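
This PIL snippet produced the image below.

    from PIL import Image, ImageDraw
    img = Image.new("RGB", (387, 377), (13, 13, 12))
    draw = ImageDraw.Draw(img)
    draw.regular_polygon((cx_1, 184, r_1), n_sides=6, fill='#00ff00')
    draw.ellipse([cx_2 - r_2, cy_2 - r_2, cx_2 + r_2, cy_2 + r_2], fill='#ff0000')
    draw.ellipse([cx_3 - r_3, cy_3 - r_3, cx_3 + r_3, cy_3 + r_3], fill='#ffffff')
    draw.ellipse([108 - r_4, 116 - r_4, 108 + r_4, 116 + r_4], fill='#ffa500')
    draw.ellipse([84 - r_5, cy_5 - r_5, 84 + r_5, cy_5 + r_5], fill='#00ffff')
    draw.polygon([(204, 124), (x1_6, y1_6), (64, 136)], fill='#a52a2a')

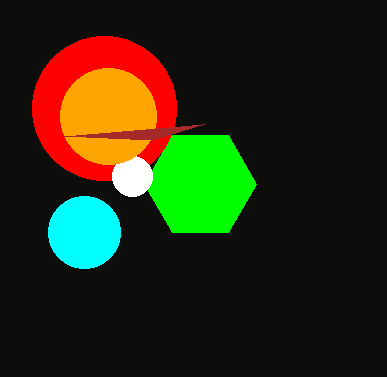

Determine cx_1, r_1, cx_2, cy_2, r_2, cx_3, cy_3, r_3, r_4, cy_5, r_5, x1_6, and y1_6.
cx_1 = 200
r_1 = 56
cx_2 = 104
cy_2 = 108
r_2 = 72
cx_3 = 132
cy_3 = 176
r_3 = 20
r_4 = 48
cy_5 = 232
r_5 = 36
x1_6 = 152
y1_6 = 140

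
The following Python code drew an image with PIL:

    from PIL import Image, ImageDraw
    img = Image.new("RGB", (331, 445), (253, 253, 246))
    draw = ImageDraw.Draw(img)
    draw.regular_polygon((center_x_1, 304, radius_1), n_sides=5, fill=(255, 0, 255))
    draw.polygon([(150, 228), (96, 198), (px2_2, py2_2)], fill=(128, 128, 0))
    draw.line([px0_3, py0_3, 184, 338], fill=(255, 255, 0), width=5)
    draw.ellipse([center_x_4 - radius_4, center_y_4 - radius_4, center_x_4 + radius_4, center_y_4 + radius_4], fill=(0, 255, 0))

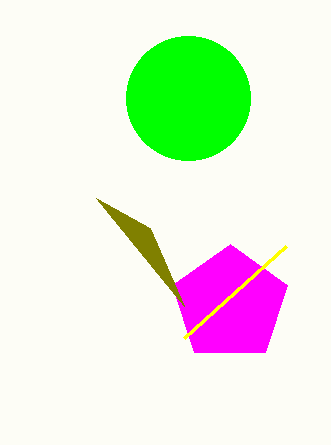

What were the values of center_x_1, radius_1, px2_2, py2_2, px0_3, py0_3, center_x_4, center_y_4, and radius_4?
center_x_1 = 230, radius_1 = 60, px2_2 = 184, py2_2 = 306, px0_3 = 286, py0_3 = 246, center_x_4 = 188, center_y_4 = 98, radius_4 = 62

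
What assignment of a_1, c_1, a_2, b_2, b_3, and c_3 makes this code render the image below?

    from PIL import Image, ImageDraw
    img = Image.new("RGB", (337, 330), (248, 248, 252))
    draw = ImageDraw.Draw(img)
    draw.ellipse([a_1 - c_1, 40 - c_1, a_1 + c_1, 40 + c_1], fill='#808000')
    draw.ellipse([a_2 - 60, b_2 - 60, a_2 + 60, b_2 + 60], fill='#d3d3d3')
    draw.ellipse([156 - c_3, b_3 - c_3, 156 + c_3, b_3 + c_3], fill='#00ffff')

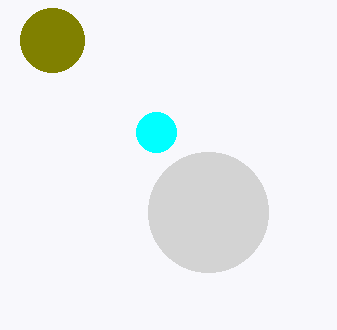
a_1 = 52; c_1 = 32; a_2 = 208; b_2 = 212; b_3 = 132; c_3 = 20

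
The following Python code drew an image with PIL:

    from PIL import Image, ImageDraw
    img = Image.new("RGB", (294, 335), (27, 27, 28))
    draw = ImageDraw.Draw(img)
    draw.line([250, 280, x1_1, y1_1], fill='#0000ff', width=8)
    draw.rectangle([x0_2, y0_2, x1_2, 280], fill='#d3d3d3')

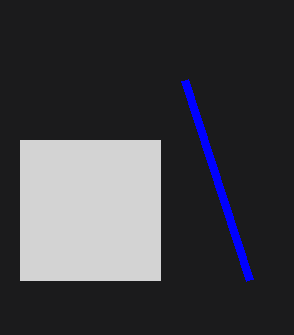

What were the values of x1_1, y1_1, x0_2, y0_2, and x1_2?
x1_1 = 185, y1_1 = 80, x0_2 = 20, y0_2 = 140, x1_2 = 160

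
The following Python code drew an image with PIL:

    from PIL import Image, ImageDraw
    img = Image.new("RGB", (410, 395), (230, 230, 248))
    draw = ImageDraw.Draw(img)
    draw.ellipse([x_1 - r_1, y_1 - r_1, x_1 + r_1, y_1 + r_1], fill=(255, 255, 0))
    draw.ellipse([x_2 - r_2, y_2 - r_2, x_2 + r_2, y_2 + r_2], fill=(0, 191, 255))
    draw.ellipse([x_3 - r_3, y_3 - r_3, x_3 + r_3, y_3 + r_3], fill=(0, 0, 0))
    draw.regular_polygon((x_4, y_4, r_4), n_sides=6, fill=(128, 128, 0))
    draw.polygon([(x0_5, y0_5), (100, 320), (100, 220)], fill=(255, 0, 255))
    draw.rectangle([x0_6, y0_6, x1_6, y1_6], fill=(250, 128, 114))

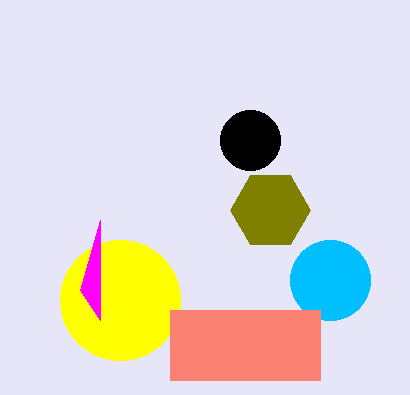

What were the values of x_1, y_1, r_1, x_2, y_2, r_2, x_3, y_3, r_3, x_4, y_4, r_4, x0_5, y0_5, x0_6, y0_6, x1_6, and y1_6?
x_1 = 120, y_1 = 300, r_1 = 60, x_2 = 330, y_2 = 280, r_2 = 40, x_3 = 250, y_3 = 140, r_3 = 30, x_4 = 270, y_4 = 210, r_4 = 40, x0_5 = 80, y0_5 = 290, x0_6 = 170, y0_6 = 310, x1_6 = 320, y1_6 = 380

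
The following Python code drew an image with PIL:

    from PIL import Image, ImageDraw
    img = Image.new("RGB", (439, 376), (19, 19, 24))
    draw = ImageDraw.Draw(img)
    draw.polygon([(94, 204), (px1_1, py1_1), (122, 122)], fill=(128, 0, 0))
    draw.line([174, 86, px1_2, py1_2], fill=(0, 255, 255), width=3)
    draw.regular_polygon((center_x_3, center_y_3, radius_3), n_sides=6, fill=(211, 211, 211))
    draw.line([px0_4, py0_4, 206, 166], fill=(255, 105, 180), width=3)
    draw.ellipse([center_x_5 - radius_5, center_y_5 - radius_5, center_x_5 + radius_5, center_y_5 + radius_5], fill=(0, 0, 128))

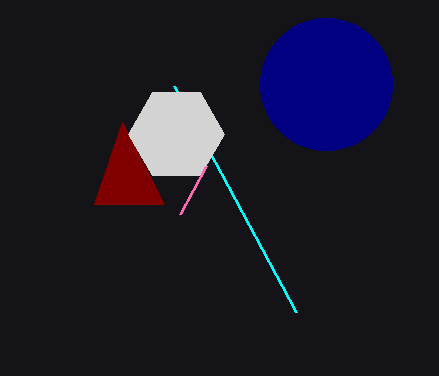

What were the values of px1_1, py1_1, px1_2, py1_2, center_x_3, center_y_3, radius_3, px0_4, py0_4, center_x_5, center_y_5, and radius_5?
px1_1 = 164, py1_1 = 204, px1_2 = 296, py1_2 = 312, center_x_3 = 176, center_y_3 = 134, radius_3 = 48, px0_4 = 180, py0_4 = 214, center_x_5 = 326, center_y_5 = 84, radius_5 = 66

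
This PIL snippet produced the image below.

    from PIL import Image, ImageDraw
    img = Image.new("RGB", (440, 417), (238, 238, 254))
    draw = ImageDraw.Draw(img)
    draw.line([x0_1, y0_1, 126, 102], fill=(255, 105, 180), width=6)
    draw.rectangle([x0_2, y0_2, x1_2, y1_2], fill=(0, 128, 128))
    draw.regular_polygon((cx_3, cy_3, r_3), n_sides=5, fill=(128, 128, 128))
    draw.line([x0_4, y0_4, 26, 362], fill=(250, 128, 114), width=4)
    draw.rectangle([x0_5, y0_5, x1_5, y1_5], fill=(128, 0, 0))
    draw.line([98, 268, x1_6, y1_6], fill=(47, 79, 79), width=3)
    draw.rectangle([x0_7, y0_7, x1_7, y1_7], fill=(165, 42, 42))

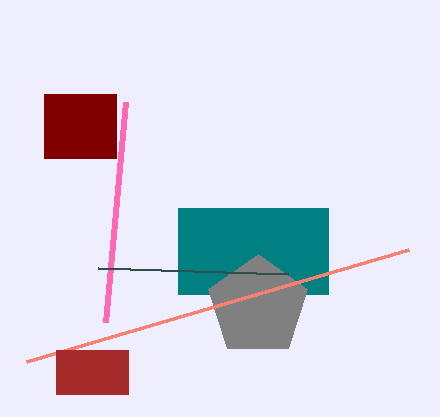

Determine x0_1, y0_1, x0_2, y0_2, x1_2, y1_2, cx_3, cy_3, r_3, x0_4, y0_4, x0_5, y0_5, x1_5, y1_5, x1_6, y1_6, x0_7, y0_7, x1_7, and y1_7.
x0_1 = 106; y0_1 = 322; x0_2 = 178; y0_2 = 208; x1_2 = 328; y1_2 = 294; cx_3 = 258; cy_3 = 306; r_3 = 52; x0_4 = 408; y0_4 = 250; x0_5 = 44; y0_5 = 94; x1_5 = 116; y1_5 = 158; x1_6 = 288; y1_6 = 274; x0_7 = 56; y0_7 = 350; x1_7 = 128; y1_7 = 394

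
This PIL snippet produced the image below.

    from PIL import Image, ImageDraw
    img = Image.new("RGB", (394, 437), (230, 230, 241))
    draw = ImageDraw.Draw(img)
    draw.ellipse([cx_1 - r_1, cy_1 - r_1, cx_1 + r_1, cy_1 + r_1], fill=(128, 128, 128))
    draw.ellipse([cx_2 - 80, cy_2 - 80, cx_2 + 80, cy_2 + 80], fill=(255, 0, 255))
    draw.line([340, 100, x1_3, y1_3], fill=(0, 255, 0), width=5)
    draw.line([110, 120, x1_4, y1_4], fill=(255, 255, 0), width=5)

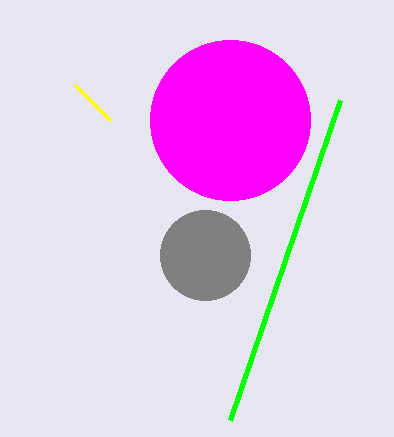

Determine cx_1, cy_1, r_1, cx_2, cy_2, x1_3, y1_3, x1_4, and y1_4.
cx_1 = 205; cy_1 = 255; r_1 = 45; cx_2 = 230; cy_2 = 120; x1_3 = 230; y1_3 = 420; x1_4 = 75; y1_4 = 85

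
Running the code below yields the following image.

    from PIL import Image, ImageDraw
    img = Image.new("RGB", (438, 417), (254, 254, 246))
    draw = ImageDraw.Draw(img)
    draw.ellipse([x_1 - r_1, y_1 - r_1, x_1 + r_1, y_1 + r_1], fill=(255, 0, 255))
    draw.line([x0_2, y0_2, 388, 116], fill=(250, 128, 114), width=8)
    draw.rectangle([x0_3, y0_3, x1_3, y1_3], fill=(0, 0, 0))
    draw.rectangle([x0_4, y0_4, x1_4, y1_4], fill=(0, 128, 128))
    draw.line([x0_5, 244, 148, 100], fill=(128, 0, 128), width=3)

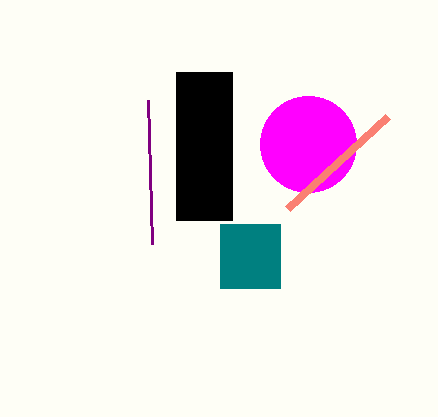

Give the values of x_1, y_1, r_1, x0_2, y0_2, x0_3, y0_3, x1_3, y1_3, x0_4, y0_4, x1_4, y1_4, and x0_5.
x_1 = 308; y_1 = 144; r_1 = 48; x0_2 = 288; y0_2 = 208; x0_3 = 176; y0_3 = 72; x1_3 = 232; y1_3 = 220; x0_4 = 220; y0_4 = 224; x1_4 = 280; y1_4 = 288; x0_5 = 152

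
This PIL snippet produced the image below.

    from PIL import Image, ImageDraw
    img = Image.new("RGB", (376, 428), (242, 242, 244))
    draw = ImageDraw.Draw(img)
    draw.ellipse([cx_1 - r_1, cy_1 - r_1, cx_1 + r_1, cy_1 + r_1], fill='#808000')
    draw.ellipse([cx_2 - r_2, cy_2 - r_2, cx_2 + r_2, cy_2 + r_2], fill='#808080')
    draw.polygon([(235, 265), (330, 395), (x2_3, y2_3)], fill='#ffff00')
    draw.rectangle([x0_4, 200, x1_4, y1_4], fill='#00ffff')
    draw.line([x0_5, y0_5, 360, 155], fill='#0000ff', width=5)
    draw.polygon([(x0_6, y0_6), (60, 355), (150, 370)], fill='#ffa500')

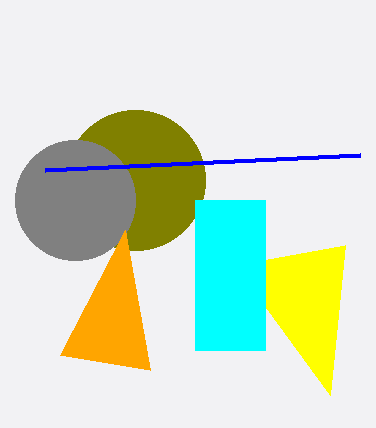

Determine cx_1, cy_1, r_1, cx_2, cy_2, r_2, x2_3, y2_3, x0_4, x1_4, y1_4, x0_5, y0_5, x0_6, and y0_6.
cx_1 = 135
cy_1 = 180
r_1 = 70
cx_2 = 75
cy_2 = 200
r_2 = 60
x2_3 = 345
y2_3 = 245
x0_4 = 195
x1_4 = 265
y1_4 = 350
x0_5 = 45
y0_5 = 170
x0_6 = 125
y0_6 = 230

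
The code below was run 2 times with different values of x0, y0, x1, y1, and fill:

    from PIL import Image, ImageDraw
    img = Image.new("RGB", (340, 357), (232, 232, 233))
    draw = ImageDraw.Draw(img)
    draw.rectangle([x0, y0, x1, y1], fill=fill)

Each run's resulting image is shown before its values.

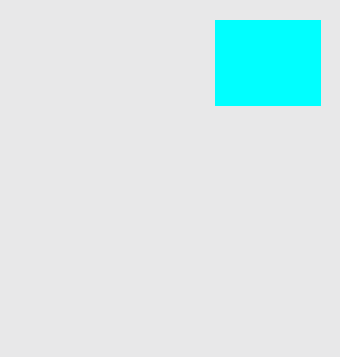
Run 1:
x0 = 215, y0 = 20, x1 = 320, y1 = 105, fill = 'cyan'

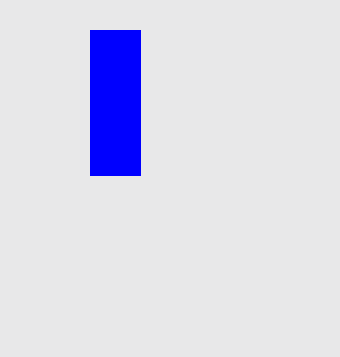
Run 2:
x0 = 90; y0 = 30; x1 = 140; y1 = 175; fill = 'blue'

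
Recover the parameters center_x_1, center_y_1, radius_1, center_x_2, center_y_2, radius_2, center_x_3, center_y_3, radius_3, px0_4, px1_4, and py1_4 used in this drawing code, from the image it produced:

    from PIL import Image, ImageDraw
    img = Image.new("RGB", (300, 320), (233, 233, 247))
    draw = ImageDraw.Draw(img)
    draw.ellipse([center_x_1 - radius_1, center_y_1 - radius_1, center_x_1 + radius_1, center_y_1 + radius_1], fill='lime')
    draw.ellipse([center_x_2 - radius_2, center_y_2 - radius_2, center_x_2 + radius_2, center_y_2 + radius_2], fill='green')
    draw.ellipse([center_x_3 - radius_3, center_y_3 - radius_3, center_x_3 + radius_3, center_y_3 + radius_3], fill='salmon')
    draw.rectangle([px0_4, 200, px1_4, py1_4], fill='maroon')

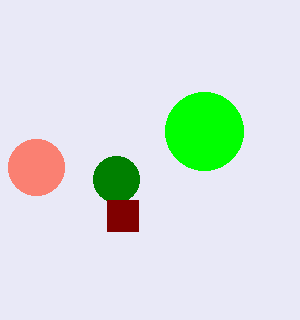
center_x_1 = 204, center_y_1 = 131, radius_1 = 39, center_x_2 = 116, center_y_2 = 179, radius_2 = 23, center_x_3 = 36, center_y_3 = 167, radius_3 = 28, px0_4 = 107, px1_4 = 138, py1_4 = 231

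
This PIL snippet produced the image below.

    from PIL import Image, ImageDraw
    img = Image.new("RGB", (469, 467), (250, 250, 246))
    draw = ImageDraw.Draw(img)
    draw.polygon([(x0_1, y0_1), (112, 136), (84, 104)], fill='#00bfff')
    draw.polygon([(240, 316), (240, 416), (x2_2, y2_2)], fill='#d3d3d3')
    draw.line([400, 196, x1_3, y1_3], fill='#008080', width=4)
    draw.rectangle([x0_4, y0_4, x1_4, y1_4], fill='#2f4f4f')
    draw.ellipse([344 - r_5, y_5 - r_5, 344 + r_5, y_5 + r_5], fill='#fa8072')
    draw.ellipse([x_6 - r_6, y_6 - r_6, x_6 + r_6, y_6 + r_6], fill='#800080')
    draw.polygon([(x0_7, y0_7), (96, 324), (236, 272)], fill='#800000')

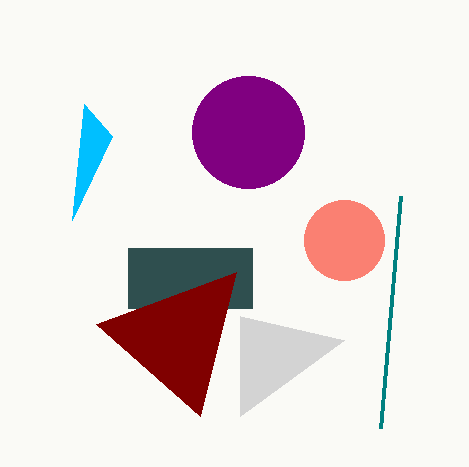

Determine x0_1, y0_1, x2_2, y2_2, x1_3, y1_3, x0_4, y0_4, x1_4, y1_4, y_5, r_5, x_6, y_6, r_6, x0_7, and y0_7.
x0_1 = 72
y0_1 = 220
x2_2 = 344
y2_2 = 340
x1_3 = 380
y1_3 = 428
x0_4 = 128
y0_4 = 248
x1_4 = 252
y1_4 = 308
y_5 = 240
r_5 = 40
x_6 = 248
y_6 = 132
r_6 = 56
x0_7 = 200
y0_7 = 416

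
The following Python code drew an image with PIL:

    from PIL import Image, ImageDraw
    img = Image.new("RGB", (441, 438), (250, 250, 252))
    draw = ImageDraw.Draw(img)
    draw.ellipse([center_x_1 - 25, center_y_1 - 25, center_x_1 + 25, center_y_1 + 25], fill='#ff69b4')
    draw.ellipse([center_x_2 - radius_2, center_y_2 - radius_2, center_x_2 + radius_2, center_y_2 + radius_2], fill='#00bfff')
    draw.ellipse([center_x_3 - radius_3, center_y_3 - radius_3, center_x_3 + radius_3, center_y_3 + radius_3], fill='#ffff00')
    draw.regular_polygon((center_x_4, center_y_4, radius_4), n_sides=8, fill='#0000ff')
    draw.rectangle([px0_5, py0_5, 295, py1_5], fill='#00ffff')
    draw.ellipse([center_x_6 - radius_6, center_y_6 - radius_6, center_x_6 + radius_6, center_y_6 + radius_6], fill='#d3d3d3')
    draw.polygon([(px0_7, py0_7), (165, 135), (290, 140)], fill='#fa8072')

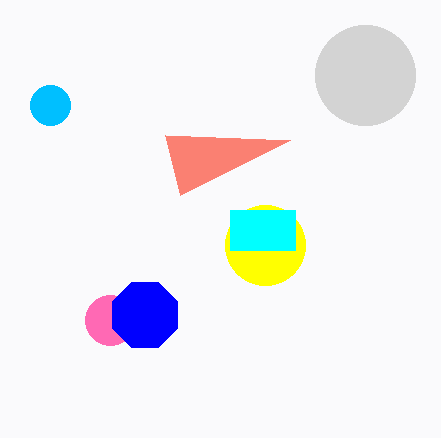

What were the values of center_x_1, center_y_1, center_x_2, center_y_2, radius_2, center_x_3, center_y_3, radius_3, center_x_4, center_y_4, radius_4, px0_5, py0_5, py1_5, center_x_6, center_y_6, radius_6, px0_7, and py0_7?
center_x_1 = 110, center_y_1 = 320, center_x_2 = 50, center_y_2 = 105, radius_2 = 20, center_x_3 = 265, center_y_3 = 245, radius_3 = 40, center_x_4 = 145, center_y_4 = 315, radius_4 = 35, px0_5 = 230, py0_5 = 210, py1_5 = 250, center_x_6 = 365, center_y_6 = 75, radius_6 = 50, px0_7 = 180, py0_7 = 195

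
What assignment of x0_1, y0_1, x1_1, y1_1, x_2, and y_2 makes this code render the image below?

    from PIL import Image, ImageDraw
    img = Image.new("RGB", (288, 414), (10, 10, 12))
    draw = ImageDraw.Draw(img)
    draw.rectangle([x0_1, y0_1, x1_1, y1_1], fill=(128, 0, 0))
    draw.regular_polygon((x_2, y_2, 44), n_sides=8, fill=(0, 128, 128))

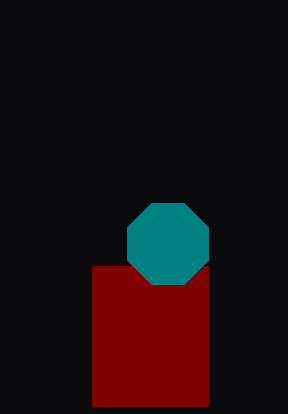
x0_1 = 92
y0_1 = 266
x1_1 = 208
y1_1 = 406
x_2 = 168
y_2 = 244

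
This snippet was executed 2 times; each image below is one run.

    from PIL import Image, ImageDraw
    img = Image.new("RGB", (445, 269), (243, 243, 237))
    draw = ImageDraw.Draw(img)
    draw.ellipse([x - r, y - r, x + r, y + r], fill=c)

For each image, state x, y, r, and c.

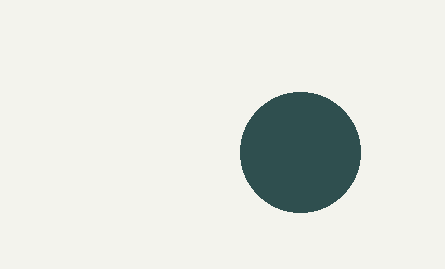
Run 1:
x = 300; y = 152; r = 60; c = 'darkslategray'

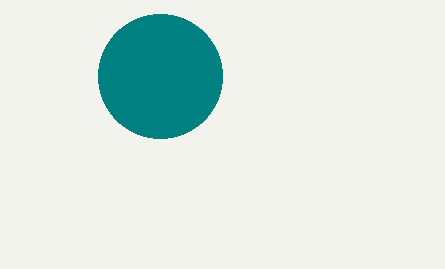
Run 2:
x = 160; y = 76; r = 62; c = 'teal'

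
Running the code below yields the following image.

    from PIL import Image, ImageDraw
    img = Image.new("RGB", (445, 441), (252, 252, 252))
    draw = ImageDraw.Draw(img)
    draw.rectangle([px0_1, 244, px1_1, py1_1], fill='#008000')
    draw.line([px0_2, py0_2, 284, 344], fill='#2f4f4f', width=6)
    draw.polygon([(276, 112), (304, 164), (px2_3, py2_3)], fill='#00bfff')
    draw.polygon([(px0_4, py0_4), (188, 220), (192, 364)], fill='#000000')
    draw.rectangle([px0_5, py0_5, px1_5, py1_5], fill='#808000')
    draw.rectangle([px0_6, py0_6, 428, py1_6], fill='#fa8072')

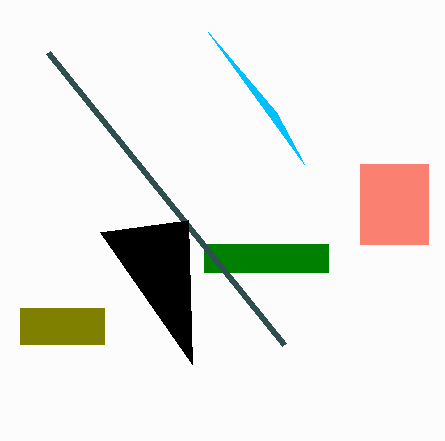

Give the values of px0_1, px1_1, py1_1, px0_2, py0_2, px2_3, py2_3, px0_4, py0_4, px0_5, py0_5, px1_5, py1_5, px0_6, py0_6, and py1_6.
px0_1 = 204
px1_1 = 328
py1_1 = 272
px0_2 = 48
py0_2 = 52
px2_3 = 208
py2_3 = 32
px0_4 = 100
py0_4 = 232
px0_5 = 20
py0_5 = 308
px1_5 = 104
py1_5 = 344
px0_6 = 360
py0_6 = 164
py1_6 = 244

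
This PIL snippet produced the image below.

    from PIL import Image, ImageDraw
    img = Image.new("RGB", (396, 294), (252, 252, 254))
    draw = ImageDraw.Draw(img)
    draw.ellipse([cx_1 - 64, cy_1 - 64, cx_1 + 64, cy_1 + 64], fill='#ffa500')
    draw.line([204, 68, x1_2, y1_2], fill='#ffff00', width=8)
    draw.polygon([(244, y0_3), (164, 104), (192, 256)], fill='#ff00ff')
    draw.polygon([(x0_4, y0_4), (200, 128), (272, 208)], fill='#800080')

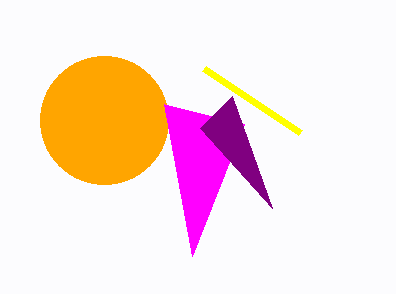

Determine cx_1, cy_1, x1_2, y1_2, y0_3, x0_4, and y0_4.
cx_1 = 104
cy_1 = 120
x1_2 = 300
y1_2 = 132
y0_3 = 124
x0_4 = 232
y0_4 = 96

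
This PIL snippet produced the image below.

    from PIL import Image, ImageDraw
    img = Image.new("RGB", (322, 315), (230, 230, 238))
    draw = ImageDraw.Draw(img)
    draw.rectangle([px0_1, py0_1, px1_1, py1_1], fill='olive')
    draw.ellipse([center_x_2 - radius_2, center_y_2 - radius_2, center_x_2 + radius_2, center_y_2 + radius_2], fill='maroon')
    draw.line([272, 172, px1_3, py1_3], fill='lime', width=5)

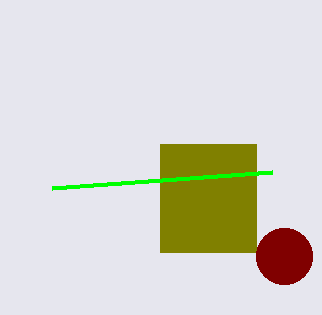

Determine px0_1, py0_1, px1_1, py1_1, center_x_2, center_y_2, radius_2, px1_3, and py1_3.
px0_1 = 160; py0_1 = 144; px1_1 = 256; py1_1 = 252; center_x_2 = 284; center_y_2 = 256; radius_2 = 28; px1_3 = 52; py1_3 = 188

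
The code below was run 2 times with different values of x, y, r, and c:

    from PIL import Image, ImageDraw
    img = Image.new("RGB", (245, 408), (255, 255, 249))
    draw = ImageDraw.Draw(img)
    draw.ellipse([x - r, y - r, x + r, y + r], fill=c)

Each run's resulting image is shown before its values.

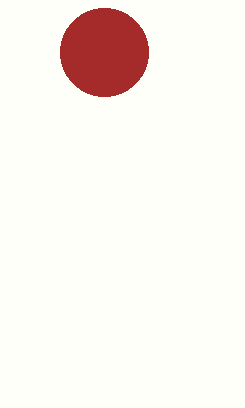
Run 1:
x = 104, y = 52, r = 44, c = 'brown'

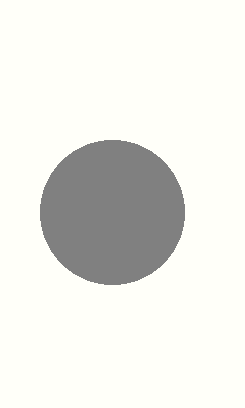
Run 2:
x = 112; y = 212; r = 72; c = 'gray'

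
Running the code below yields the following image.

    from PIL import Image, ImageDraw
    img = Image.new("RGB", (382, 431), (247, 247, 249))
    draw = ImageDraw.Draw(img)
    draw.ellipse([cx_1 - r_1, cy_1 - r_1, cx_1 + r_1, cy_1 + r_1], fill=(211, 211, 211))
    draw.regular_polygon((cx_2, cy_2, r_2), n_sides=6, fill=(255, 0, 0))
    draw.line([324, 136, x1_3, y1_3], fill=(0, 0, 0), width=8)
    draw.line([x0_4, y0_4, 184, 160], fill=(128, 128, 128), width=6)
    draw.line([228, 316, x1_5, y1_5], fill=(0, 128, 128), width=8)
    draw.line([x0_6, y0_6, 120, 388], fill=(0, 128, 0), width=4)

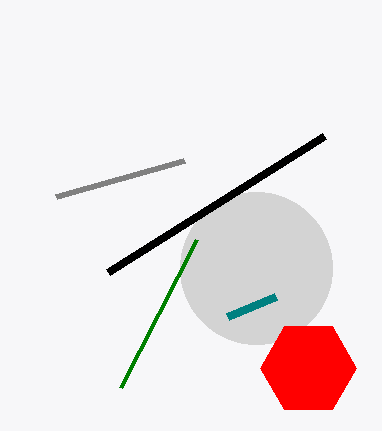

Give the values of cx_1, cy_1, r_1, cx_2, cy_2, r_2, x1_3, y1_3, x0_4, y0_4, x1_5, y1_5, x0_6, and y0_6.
cx_1 = 256; cy_1 = 268; r_1 = 76; cx_2 = 308; cy_2 = 368; r_2 = 48; x1_3 = 108; y1_3 = 272; x0_4 = 56; y0_4 = 196; x1_5 = 276; y1_5 = 296; x0_6 = 196; y0_6 = 240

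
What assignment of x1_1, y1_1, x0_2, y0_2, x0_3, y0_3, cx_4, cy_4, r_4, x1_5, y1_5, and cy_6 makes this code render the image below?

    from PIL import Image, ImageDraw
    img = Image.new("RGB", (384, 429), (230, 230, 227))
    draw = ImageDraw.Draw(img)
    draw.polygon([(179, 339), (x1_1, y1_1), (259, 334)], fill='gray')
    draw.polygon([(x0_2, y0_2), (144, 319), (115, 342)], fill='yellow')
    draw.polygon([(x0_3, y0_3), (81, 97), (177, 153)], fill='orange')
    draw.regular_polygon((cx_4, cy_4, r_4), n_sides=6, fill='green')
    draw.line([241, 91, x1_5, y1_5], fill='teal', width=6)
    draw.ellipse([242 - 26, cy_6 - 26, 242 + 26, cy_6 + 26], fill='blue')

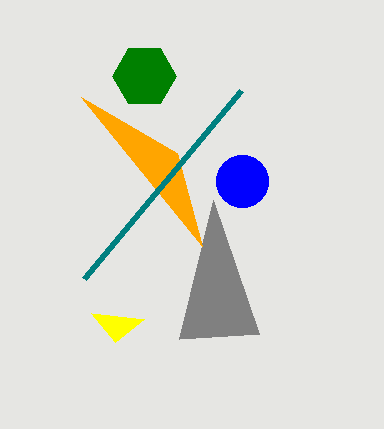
x1_1 = 213, y1_1 = 200, x0_2 = 91, y0_2 = 313, x0_3 = 202, y0_3 = 246, cx_4 = 144, cy_4 = 76, r_4 = 32, x1_5 = 84, y1_5 = 279, cy_6 = 181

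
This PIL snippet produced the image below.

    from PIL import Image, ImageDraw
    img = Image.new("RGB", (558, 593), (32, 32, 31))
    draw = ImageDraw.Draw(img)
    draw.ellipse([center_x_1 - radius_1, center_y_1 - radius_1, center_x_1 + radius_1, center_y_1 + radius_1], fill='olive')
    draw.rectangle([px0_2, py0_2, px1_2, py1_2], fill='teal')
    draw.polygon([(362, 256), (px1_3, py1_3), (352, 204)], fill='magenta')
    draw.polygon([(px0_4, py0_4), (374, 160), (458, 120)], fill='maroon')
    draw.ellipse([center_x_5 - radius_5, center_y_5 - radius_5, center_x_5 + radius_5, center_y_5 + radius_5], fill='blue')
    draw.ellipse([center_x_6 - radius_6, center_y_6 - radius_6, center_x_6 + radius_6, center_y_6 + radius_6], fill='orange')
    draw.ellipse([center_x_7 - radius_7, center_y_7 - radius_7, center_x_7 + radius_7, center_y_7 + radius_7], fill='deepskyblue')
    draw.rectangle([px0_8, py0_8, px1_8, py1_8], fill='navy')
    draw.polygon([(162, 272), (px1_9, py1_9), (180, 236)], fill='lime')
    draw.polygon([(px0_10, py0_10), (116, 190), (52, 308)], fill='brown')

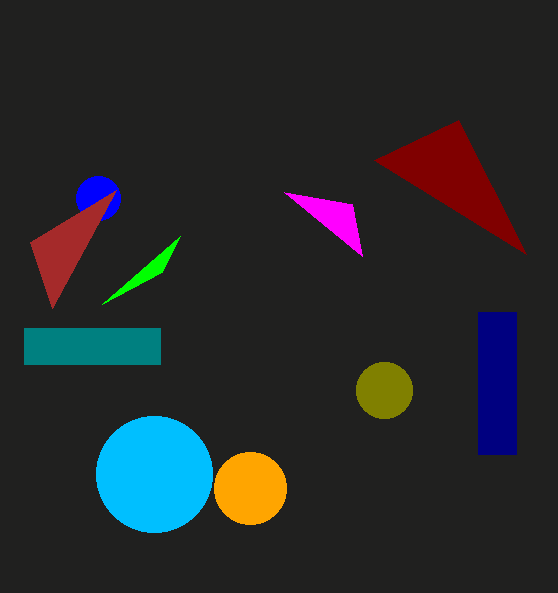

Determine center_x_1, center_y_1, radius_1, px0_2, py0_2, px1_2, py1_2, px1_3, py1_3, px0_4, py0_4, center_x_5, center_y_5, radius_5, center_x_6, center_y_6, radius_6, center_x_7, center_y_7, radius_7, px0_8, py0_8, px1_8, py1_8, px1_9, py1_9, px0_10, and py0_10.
center_x_1 = 384
center_y_1 = 390
radius_1 = 28
px0_2 = 24
py0_2 = 328
px1_2 = 160
py1_2 = 364
px1_3 = 284
py1_3 = 192
px0_4 = 526
py0_4 = 254
center_x_5 = 98
center_y_5 = 198
radius_5 = 22
center_x_6 = 250
center_y_6 = 488
radius_6 = 36
center_x_7 = 154
center_y_7 = 474
radius_7 = 58
px0_8 = 478
py0_8 = 312
px1_8 = 516
py1_8 = 454
px1_9 = 102
py1_9 = 304
px0_10 = 30
py0_10 = 242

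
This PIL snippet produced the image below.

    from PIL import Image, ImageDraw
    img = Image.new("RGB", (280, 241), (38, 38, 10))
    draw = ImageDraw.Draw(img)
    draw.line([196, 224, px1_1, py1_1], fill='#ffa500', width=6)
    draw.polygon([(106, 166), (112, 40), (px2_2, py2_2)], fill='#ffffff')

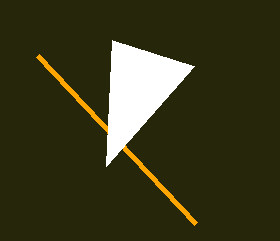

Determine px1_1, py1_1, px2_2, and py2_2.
px1_1 = 38; py1_1 = 56; px2_2 = 194; py2_2 = 66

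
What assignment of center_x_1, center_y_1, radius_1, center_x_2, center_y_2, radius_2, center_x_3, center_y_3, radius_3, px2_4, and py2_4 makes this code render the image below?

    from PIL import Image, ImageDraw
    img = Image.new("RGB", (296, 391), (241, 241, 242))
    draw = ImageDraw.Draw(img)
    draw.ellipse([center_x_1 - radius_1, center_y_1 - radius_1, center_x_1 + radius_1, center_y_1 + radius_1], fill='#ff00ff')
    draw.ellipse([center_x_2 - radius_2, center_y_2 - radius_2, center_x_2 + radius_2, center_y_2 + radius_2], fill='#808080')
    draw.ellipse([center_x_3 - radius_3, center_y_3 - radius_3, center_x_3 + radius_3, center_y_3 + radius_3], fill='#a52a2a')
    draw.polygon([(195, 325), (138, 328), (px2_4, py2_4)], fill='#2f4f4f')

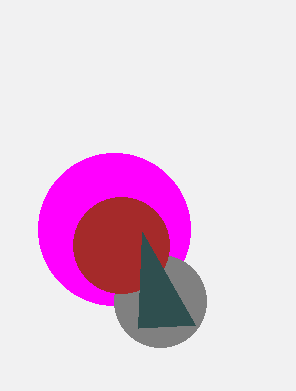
center_x_1 = 114, center_y_1 = 229, radius_1 = 76, center_x_2 = 160, center_y_2 = 301, radius_2 = 46, center_x_3 = 121, center_y_3 = 245, radius_3 = 48, px2_4 = 142, py2_4 = 232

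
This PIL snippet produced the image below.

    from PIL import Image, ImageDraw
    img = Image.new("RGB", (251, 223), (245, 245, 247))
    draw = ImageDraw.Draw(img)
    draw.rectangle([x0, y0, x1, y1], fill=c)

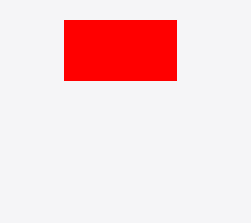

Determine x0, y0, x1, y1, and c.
x0 = 64
y0 = 20
x1 = 176
y1 = 80
c = 'red'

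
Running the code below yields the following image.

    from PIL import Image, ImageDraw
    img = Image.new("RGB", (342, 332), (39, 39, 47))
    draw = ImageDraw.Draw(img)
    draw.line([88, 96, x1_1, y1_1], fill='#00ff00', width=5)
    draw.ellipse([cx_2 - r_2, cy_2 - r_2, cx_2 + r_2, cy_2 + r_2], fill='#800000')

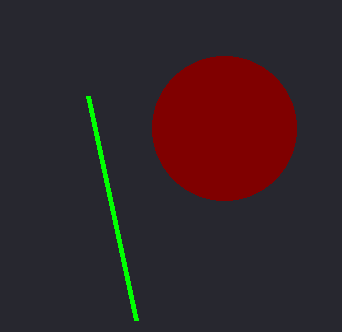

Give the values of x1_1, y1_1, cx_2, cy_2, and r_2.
x1_1 = 136
y1_1 = 320
cx_2 = 224
cy_2 = 128
r_2 = 72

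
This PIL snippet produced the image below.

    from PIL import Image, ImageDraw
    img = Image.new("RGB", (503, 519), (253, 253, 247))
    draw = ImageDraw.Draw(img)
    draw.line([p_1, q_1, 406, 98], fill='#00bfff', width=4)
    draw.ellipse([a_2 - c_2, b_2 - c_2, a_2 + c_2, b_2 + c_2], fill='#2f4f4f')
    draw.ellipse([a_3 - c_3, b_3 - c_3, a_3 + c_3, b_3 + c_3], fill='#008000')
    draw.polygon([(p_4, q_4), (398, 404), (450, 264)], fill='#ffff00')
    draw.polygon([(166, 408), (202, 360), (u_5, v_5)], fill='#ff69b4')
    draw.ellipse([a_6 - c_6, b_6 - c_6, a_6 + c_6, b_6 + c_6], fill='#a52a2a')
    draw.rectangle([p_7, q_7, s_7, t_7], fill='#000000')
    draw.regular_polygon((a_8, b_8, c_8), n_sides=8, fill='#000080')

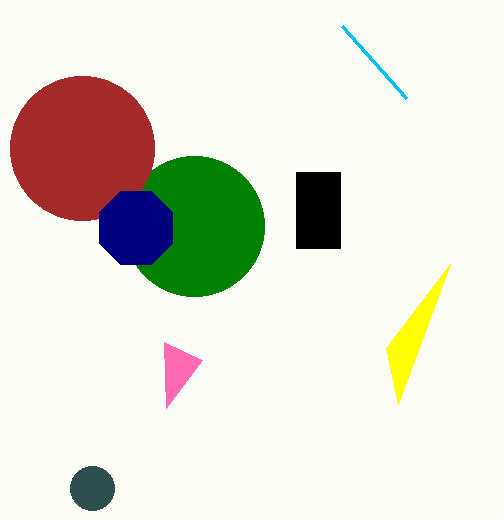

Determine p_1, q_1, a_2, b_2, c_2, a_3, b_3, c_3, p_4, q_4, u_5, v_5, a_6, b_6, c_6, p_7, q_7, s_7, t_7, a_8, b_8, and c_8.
p_1 = 342
q_1 = 26
a_2 = 92
b_2 = 488
c_2 = 22
a_3 = 194
b_3 = 226
c_3 = 70
p_4 = 386
q_4 = 348
u_5 = 164
v_5 = 342
a_6 = 82
b_6 = 148
c_6 = 72
p_7 = 296
q_7 = 172
s_7 = 340
t_7 = 248
a_8 = 136
b_8 = 228
c_8 = 40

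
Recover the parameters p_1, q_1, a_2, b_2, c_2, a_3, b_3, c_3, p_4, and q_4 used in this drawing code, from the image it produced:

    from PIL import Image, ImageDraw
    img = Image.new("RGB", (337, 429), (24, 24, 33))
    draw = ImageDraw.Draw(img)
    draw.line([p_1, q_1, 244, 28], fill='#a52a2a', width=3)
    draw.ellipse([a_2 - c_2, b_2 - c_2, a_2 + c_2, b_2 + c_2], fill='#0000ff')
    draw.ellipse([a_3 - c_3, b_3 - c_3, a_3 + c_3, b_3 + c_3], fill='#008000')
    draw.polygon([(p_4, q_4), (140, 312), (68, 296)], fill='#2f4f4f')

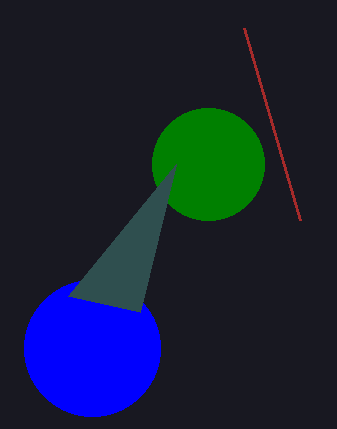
p_1 = 300; q_1 = 220; a_2 = 92; b_2 = 348; c_2 = 68; a_3 = 208; b_3 = 164; c_3 = 56; p_4 = 176; q_4 = 164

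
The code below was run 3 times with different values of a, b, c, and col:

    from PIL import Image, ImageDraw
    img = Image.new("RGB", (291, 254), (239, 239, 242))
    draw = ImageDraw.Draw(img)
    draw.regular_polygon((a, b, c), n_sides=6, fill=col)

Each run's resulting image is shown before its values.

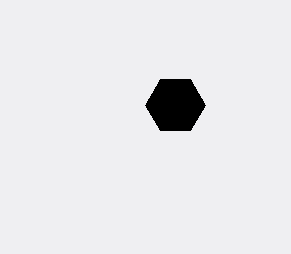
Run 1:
a = 175, b = 105, c = 30, col = 'black'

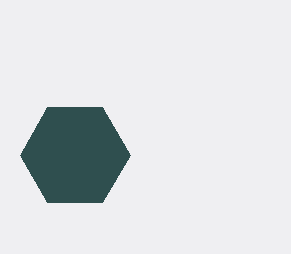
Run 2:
a = 75; b = 155; c = 55; col = 'darkslategray'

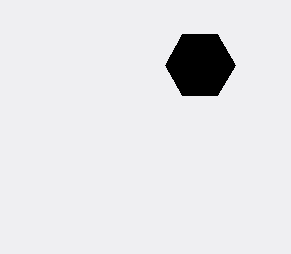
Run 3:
a = 200, b = 65, c = 35, col = 'black'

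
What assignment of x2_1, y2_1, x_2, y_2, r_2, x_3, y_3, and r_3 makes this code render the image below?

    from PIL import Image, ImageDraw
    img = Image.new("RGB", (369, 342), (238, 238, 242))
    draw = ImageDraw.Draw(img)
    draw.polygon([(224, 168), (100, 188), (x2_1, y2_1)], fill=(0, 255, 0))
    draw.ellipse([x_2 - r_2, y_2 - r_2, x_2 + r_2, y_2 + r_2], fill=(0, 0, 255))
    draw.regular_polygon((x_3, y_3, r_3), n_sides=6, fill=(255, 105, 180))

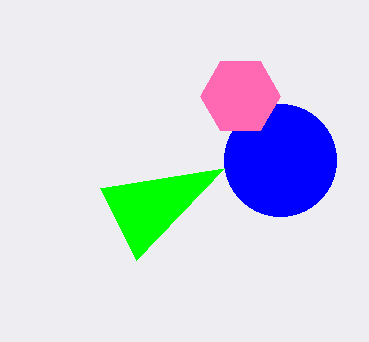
x2_1 = 136, y2_1 = 260, x_2 = 280, y_2 = 160, r_2 = 56, x_3 = 240, y_3 = 96, r_3 = 40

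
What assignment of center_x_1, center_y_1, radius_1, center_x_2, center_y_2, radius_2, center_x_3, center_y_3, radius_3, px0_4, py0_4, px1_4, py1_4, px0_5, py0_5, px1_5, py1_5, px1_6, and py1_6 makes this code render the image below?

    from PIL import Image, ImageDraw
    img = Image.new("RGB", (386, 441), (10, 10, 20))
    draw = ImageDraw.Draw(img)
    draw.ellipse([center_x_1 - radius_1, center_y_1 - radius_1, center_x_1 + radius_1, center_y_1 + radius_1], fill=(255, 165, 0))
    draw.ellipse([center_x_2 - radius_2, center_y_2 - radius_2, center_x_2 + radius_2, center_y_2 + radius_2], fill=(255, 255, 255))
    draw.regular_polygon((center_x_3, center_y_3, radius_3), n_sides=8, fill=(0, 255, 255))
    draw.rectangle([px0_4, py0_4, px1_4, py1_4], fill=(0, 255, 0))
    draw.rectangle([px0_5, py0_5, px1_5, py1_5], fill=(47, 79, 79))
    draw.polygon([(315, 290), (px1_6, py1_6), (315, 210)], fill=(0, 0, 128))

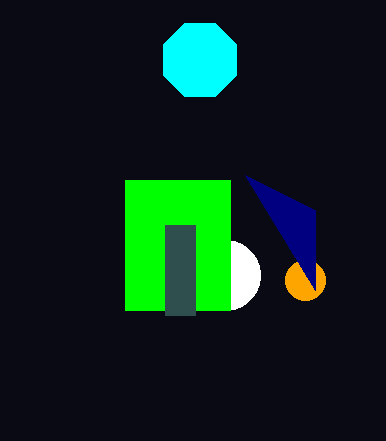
center_x_1 = 305
center_y_1 = 280
radius_1 = 20
center_x_2 = 225
center_y_2 = 275
radius_2 = 35
center_x_3 = 200
center_y_3 = 60
radius_3 = 40
px0_4 = 125
py0_4 = 180
px1_4 = 230
py1_4 = 310
px0_5 = 165
py0_5 = 225
px1_5 = 195
py1_5 = 315
px1_6 = 245
py1_6 = 175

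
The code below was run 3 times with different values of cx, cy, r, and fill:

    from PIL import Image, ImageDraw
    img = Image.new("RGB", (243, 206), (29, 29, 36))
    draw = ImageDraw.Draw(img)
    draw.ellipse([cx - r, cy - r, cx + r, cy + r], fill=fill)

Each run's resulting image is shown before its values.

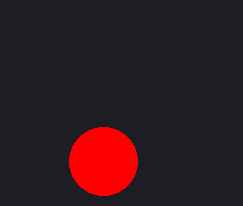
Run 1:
cx = 103
cy = 161
r = 34
fill = 'red'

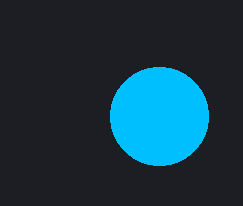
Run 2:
cx = 159, cy = 116, r = 49, fill = 'deepskyblue'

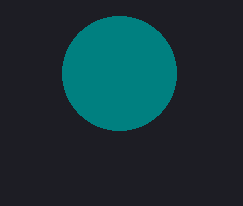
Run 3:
cx = 119; cy = 73; r = 57; fill = 'teal'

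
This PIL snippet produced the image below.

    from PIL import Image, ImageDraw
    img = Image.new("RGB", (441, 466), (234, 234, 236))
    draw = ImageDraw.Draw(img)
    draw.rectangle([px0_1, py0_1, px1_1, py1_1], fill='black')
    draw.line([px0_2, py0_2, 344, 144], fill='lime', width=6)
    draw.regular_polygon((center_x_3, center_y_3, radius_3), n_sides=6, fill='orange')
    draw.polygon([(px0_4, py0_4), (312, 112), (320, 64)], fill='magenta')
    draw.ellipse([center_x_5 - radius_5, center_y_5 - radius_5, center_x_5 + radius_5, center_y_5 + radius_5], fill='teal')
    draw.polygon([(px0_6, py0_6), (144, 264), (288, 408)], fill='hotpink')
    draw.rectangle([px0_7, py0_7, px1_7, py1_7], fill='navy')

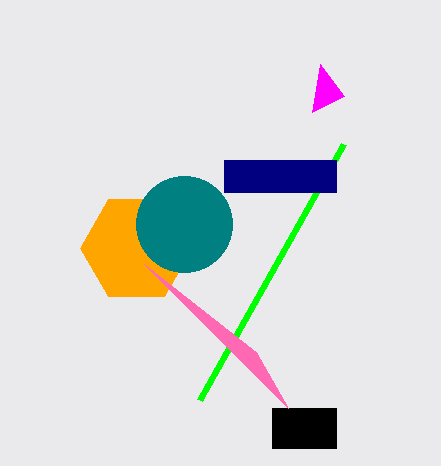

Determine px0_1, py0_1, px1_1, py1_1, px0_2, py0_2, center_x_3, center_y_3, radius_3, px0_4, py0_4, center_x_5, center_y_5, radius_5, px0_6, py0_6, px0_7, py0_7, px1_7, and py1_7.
px0_1 = 272, py0_1 = 408, px1_1 = 336, py1_1 = 448, px0_2 = 200, py0_2 = 400, center_x_3 = 136, center_y_3 = 248, radius_3 = 56, px0_4 = 344, py0_4 = 96, center_x_5 = 184, center_y_5 = 224, radius_5 = 48, px0_6 = 256, py0_6 = 352, px0_7 = 224, py0_7 = 160, px1_7 = 336, py1_7 = 192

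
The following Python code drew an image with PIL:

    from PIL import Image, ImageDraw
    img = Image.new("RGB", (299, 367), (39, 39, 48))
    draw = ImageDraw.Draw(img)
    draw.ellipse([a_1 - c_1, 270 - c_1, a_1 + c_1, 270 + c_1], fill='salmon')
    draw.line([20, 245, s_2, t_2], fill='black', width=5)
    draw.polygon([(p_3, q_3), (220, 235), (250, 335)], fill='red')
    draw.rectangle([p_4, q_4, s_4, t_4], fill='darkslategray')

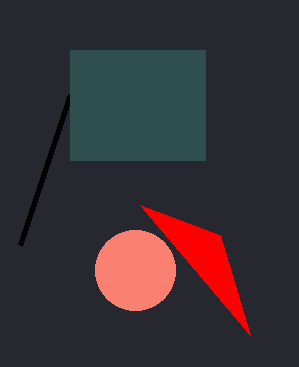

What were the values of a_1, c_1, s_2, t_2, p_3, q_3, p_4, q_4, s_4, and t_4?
a_1 = 135; c_1 = 40; s_2 = 70; t_2 = 95; p_3 = 140; q_3 = 205; p_4 = 70; q_4 = 50; s_4 = 205; t_4 = 160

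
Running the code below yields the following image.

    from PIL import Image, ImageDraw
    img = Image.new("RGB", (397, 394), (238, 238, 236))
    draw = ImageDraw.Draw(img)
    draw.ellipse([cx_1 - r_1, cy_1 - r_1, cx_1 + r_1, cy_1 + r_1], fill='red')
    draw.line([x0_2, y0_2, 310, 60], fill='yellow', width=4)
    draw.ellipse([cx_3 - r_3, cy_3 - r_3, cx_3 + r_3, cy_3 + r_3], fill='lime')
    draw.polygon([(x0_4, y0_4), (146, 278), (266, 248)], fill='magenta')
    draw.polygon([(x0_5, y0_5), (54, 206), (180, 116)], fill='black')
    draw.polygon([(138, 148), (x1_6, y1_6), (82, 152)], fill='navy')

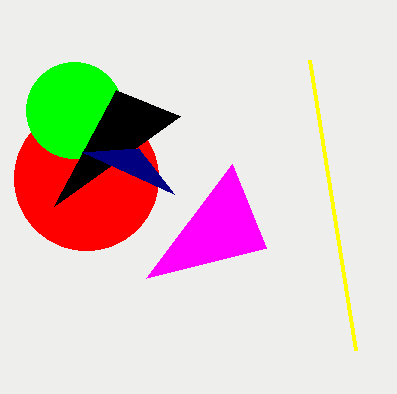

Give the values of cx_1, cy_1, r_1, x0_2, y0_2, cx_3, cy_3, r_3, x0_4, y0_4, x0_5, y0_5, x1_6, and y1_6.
cx_1 = 86
cy_1 = 178
r_1 = 72
x0_2 = 356
y0_2 = 350
cx_3 = 74
cy_3 = 110
r_3 = 48
x0_4 = 232
y0_4 = 164
x0_5 = 116
y0_5 = 90
x1_6 = 174
y1_6 = 194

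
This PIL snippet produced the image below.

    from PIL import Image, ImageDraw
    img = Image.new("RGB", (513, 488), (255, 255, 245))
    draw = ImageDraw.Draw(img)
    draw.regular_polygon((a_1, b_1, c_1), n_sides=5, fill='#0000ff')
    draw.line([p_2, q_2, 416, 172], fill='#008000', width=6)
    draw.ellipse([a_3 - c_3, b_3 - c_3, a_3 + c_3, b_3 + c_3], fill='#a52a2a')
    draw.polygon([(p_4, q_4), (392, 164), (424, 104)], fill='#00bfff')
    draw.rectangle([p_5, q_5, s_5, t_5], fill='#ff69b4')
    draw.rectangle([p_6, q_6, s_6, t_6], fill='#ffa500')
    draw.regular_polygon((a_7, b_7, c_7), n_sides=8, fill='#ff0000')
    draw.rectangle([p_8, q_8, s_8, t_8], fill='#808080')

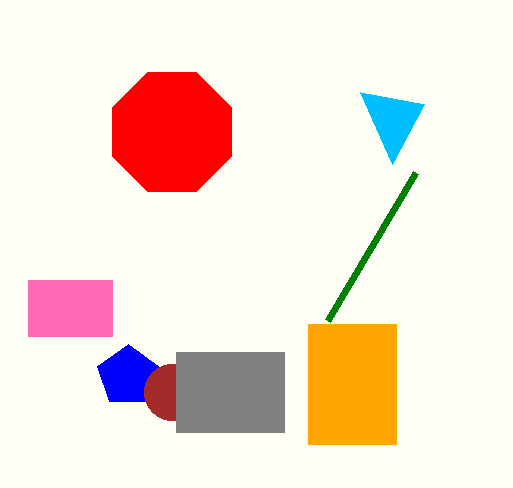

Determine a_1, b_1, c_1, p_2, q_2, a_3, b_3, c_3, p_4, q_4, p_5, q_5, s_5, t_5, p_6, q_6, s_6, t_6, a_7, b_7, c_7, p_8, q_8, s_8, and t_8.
a_1 = 128; b_1 = 376; c_1 = 32; p_2 = 328; q_2 = 320; a_3 = 172; b_3 = 392; c_3 = 28; p_4 = 360; q_4 = 92; p_5 = 28; q_5 = 280; s_5 = 112; t_5 = 336; p_6 = 308; q_6 = 324; s_6 = 396; t_6 = 444; a_7 = 172; b_7 = 132; c_7 = 64; p_8 = 176; q_8 = 352; s_8 = 284; t_8 = 432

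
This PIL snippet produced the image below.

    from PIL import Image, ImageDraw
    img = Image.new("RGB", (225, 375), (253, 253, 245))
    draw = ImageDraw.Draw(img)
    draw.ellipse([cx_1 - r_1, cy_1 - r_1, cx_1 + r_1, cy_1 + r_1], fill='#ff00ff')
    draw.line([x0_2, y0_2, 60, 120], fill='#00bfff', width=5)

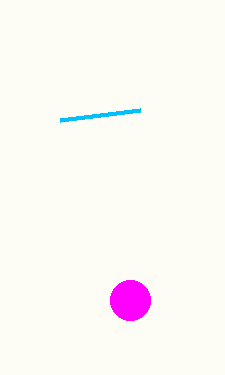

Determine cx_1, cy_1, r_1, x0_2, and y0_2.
cx_1 = 130
cy_1 = 300
r_1 = 20
x0_2 = 140
y0_2 = 110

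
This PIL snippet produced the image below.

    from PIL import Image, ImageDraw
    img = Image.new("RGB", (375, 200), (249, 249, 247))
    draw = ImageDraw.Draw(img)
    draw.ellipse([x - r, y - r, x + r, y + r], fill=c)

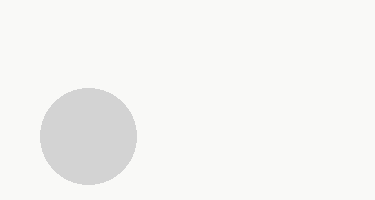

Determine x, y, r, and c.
x = 88; y = 136; r = 48; c = 'lightgray'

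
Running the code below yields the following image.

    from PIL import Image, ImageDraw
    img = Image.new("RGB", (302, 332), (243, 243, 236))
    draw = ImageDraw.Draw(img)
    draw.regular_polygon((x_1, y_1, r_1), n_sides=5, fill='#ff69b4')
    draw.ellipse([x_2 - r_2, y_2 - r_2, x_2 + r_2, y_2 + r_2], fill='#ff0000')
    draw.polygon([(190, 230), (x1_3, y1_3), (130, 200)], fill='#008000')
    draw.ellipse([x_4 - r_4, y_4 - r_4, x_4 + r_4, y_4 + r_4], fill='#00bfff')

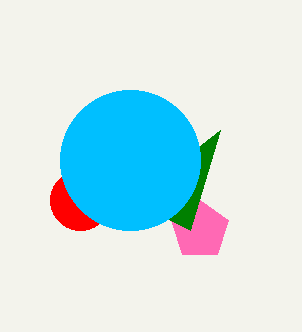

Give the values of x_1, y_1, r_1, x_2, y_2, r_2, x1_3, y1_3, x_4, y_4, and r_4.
x_1 = 200; y_1 = 230; r_1 = 30; x_2 = 80; y_2 = 200; r_2 = 30; x1_3 = 220; y1_3 = 130; x_4 = 130; y_4 = 160; r_4 = 70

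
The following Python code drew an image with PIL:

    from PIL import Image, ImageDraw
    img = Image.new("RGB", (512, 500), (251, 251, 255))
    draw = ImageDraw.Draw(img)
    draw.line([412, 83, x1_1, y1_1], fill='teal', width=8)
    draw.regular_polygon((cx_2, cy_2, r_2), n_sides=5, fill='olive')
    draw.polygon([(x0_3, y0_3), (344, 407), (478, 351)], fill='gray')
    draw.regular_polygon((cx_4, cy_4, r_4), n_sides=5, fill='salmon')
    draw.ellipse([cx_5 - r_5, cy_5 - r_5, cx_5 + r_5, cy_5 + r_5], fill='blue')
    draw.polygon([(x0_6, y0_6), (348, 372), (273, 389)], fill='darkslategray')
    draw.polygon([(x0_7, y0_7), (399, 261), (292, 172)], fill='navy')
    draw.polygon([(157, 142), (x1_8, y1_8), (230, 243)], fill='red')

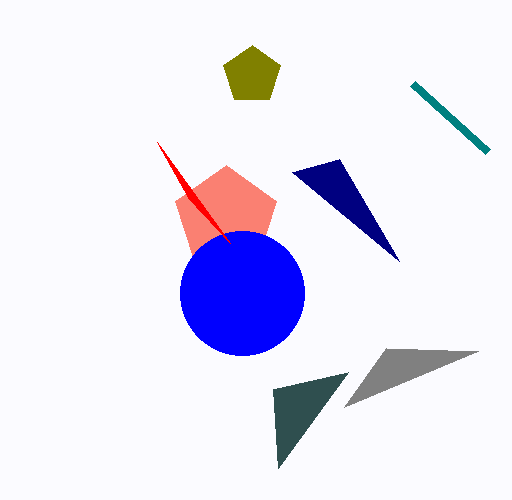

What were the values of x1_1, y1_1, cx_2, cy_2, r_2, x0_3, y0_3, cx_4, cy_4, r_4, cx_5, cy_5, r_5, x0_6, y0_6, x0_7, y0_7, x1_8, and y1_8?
x1_1 = 487, y1_1 = 151, cx_2 = 252, cy_2 = 75, r_2 = 30, x0_3 = 386, y0_3 = 348, cx_4 = 226, cy_4 = 218, r_4 = 53, cx_5 = 242, cy_5 = 293, r_5 = 62, x0_6 = 278, y0_6 = 468, x0_7 = 339, y0_7 = 159, x1_8 = 189, y1_8 = 199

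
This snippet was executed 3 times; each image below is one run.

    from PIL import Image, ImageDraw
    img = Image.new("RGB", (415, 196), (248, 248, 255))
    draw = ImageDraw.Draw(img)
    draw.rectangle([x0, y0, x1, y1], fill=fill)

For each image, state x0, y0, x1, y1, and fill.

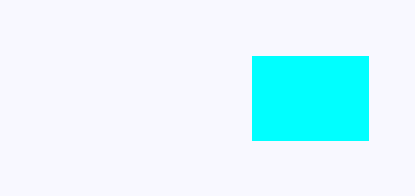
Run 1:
x0 = 252; y0 = 56; x1 = 368; y1 = 140; fill = 'cyan'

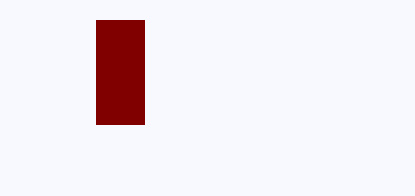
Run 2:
x0 = 96, y0 = 20, x1 = 144, y1 = 124, fill = 'maroon'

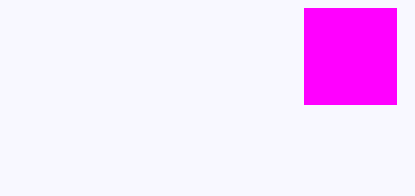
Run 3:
x0 = 304, y0 = 8, x1 = 396, y1 = 104, fill = 'magenta'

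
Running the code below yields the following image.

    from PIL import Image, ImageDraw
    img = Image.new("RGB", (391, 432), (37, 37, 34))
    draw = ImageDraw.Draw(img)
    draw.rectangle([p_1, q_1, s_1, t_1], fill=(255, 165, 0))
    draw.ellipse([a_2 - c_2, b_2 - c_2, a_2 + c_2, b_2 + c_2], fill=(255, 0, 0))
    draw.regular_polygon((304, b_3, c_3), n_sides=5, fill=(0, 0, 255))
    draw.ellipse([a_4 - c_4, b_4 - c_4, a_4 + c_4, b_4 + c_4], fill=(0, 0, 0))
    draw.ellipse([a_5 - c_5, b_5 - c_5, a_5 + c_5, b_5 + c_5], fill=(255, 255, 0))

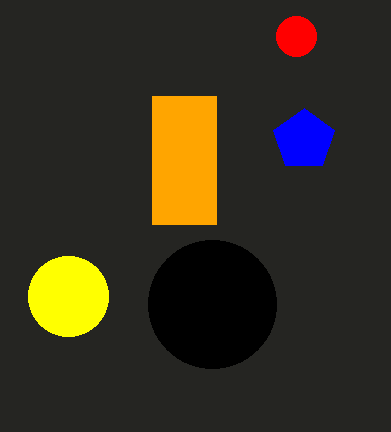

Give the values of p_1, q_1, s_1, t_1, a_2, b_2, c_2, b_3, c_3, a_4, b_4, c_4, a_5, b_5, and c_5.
p_1 = 152; q_1 = 96; s_1 = 216; t_1 = 224; a_2 = 296; b_2 = 36; c_2 = 20; b_3 = 140; c_3 = 32; a_4 = 212; b_4 = 304; c_4 = 64; a_5 = 68; b_5 = 296; c_5 = 40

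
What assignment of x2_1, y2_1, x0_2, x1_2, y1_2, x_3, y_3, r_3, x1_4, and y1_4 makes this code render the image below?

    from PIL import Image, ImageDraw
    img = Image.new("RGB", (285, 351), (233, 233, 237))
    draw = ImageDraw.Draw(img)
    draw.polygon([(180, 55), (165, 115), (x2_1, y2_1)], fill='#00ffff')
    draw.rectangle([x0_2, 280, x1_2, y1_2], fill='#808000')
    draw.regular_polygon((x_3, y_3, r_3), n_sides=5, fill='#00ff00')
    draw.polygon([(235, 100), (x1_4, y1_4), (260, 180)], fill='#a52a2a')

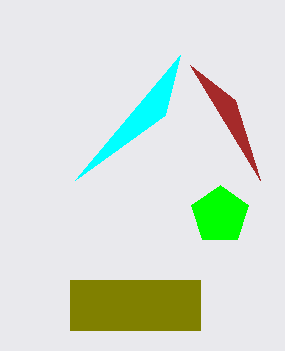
x2_1 = 75; y2_1 = 180; x0_2 = 70; x1_2 = 200; y1_2 = 330; x_3 = 220; y_3 = 215; r_3 = 30; x1_4 = 190; y1_4 = 65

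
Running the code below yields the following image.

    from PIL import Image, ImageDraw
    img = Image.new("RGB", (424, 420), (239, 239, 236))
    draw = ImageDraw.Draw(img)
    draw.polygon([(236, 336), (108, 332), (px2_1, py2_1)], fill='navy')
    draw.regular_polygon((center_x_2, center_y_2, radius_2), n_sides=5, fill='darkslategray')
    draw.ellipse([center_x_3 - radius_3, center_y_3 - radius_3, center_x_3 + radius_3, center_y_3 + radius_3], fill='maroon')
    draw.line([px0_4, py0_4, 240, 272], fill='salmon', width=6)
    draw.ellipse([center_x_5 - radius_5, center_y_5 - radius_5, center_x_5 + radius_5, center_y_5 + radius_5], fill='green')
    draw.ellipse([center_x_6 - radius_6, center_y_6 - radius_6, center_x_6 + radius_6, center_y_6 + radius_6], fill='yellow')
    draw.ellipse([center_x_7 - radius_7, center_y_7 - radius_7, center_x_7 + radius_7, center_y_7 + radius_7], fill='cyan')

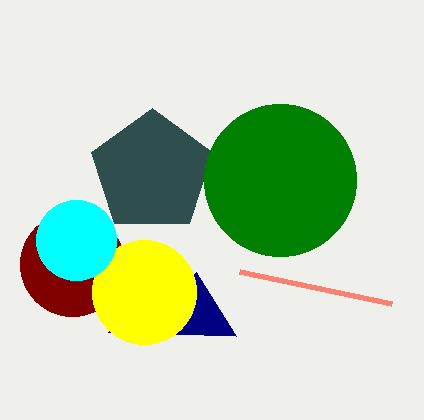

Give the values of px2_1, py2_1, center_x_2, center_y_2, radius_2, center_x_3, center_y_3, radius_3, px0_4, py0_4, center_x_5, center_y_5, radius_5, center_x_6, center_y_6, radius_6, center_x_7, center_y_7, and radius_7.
px2_1 = 196
py2_1 = 272
center_x_2 = 152
center_y_2 = 172
radius_2 = 64
center_x_3 = 72
center_y_3 = 264
radius_3 = 52
px0_4 = 392
py0_4 = 304
center_x_5 = 280
center_y_5 = 180
radius_5 = 76
center_x_6 = 144
center_y_6 = 292
radius_6 = 52
center_x_7 = 76
center_y_7 = 240
radius_7 = 40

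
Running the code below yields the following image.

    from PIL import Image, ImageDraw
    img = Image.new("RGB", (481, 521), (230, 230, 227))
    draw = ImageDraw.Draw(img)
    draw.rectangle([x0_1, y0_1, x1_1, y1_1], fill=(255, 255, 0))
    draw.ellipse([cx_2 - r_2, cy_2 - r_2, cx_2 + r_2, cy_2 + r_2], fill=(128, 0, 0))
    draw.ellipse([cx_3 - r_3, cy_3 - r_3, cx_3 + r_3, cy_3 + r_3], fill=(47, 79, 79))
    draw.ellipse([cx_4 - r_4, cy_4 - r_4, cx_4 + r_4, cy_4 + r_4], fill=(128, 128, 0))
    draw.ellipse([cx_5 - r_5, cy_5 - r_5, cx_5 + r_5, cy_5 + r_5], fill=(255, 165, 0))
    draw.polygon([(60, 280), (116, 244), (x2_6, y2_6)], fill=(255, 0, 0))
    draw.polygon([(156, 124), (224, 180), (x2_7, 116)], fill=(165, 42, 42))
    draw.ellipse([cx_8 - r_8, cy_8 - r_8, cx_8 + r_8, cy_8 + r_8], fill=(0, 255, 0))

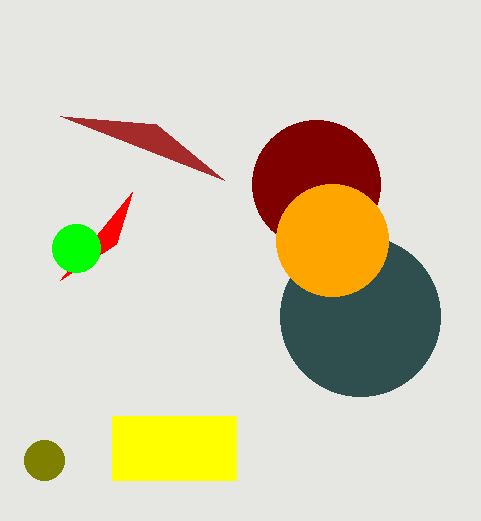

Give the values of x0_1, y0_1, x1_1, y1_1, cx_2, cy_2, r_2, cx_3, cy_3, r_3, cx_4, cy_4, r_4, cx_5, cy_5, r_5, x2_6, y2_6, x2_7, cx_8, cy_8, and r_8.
x0_1 = 112; y0_1 = 416; x1_1 = 236; y1_1 = 480; cx_2 = 316; cy_2 = 184; r_2 = 64; cx_3 = 360; cy_3 = 316; r_3 = 80; cx_4 = 44; cy_4 = 460; r_4 = 20; cx_5 = 332; cy_5 = 240; r_5 = 56; x2_6 = 132; y2_6 = 192; x2_7 = 60; cx_8 = 76; cy_8 = 248; r_8 = 24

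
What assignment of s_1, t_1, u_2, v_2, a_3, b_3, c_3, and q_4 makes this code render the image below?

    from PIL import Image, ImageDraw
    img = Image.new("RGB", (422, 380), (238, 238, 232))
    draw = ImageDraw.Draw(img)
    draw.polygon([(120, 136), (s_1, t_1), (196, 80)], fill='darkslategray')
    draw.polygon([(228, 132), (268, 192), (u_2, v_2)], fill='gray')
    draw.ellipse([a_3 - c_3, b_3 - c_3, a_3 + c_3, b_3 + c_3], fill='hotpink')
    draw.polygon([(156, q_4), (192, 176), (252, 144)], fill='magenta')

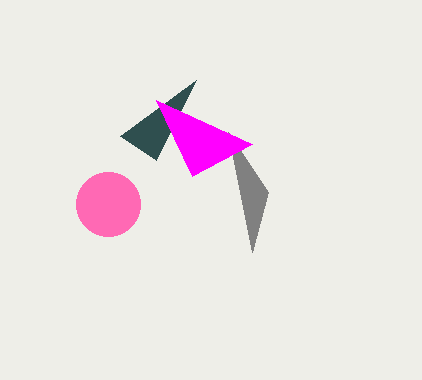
s_1 = 156, t_1 = 160, u_2 = 252, v_2 = 252, a_3 = 108, b_3 = 204, c_3 = 32, q_4 = 100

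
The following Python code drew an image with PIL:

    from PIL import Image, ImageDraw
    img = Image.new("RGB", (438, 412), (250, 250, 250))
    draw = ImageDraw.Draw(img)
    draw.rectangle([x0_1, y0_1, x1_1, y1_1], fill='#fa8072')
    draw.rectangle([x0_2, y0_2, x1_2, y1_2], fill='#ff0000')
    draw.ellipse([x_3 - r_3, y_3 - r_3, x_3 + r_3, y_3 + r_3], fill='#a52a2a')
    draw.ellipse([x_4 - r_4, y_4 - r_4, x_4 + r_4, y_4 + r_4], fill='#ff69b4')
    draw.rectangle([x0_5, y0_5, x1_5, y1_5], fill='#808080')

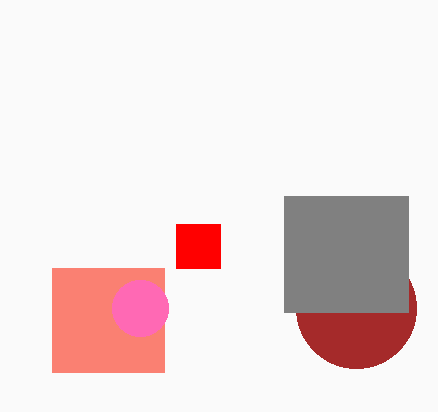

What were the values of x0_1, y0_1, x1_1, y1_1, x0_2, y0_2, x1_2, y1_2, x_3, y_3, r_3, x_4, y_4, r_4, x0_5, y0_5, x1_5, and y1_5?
x0_1 = 52, y0_1 = 268, x1_1 = 164, y1_1 = 372, x0_2 = 176, y0_2 = 224, x1_2 = 220, y1_2 = 268, x_3 = 356, y_3 = 308, r_3 = 60, x_4 = 140, y_4 = 308, r_4 = 28, x0_5 = 284, y0_5 = 196, x1_5 = 408, y1_5 = 312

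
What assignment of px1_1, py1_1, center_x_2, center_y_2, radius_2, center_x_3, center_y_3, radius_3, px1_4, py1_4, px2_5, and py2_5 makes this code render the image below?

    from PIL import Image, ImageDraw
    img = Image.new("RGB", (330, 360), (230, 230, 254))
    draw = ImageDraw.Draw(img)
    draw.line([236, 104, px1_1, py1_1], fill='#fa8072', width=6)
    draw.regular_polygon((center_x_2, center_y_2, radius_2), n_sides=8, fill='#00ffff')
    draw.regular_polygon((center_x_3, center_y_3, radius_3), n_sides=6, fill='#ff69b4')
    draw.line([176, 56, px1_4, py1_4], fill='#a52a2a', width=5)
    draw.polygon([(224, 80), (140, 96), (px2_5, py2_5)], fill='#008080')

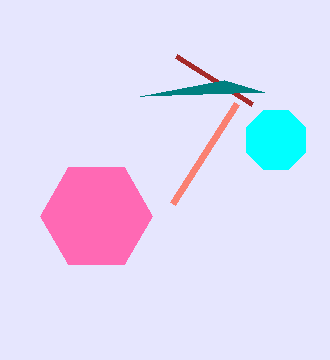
px1_1 = 172
py1_1 = 204
center_x_2 = 276
center_y_2 = 140
radius_2 = 32
center_x_3 = 96
center_y_3 = 216
radius_3 = 56
px1_4 = 252
py1_4 = 104
px2_5 = 264
py2_5 = 92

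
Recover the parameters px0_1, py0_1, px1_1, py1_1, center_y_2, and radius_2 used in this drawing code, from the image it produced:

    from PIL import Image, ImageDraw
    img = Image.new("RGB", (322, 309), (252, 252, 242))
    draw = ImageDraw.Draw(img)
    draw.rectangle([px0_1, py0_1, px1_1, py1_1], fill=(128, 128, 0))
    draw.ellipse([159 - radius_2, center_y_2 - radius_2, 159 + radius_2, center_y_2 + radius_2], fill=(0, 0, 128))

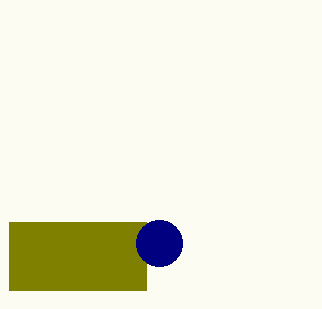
px0_1 = 9; py0_1 = 222; px1_1 = 146; py1_1 = 290; center_y_2 = 243; radius_2 = 23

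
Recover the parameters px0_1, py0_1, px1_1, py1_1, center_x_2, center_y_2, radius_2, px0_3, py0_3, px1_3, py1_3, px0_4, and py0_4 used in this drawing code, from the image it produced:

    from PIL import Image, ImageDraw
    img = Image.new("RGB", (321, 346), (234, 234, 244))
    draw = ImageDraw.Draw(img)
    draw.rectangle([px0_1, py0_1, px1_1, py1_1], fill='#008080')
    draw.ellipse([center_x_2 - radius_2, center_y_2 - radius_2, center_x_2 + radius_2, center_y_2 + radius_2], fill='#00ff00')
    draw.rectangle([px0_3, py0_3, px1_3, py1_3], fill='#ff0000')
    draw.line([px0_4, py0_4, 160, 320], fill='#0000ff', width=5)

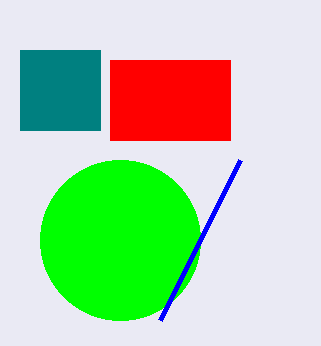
px0_1 = 20
py0_1 = 50
px1_1 = 100
py1_1 = 130
center_x_2 = 120
center_y_2 = 240
radius_2 = 80
px0_3 = 110
py0_3 = 60
px1_3 = 230
py1_3 = 140
px0_4 = 240
py0_4 = 160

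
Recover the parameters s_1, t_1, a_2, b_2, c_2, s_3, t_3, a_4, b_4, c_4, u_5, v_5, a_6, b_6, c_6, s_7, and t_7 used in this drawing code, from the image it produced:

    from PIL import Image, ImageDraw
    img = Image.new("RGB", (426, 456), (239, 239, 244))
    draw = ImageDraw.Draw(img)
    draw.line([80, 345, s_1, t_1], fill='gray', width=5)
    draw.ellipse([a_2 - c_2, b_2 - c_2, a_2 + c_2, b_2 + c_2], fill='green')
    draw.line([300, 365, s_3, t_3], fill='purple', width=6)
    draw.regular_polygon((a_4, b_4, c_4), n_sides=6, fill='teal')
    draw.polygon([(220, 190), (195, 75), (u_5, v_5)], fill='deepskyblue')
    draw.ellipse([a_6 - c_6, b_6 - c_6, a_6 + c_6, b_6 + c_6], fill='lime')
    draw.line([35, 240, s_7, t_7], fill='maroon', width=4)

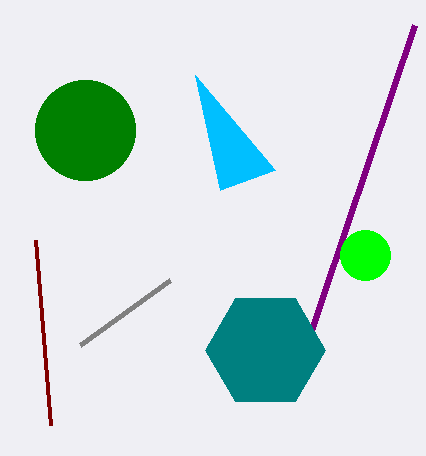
s_1 = 170
t_1 = 280
a_2 = 85
b_2 = 130
c_2 = 50
s_3 = 415
t_3 = 25
a_4 = 265
b_4 = 350
c_4 = 60
u_5 = 275
v_5 = 170
a_6 = 365
b_6 = 255
c_6 = 25
s_7 = 50
t_7 = 425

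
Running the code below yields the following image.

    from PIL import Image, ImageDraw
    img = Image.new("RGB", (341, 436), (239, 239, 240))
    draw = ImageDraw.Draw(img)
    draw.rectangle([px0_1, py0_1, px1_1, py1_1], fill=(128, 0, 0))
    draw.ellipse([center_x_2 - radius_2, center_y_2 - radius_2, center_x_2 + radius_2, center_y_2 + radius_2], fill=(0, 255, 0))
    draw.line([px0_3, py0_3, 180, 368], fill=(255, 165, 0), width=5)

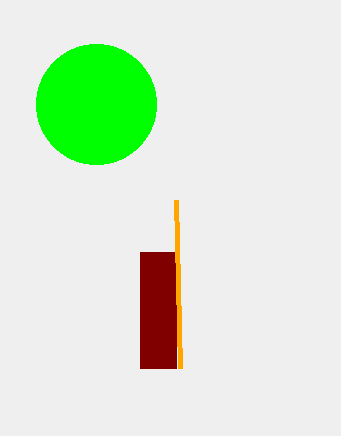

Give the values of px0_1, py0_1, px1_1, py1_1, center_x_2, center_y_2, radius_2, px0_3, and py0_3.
px0_1 = 140, py0_1 = 252, px1_1 = 176, py1_1 = 368, center_x_2 = 96, center_y_2 = 104, radius_2 = 60, px0_3 = 176, py0_3 = 200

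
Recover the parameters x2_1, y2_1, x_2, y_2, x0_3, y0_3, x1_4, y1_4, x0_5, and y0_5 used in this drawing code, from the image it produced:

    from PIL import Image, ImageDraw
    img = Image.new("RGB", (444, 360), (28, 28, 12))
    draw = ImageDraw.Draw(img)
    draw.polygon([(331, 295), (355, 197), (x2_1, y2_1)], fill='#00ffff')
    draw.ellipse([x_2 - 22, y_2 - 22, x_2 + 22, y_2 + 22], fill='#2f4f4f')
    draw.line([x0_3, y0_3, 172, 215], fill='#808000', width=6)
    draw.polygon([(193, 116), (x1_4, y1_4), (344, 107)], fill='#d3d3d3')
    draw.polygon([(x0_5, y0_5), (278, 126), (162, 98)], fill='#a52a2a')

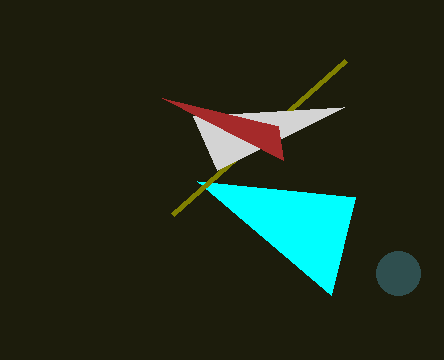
x2_1 = 197
y2_1 = 181
x_2 = 398
y_2 = 273
x0_3 = 345
y0_3 = 61
x1_4 = 217
y1_4 = 170
x0_5 = 283
y0_5 = 160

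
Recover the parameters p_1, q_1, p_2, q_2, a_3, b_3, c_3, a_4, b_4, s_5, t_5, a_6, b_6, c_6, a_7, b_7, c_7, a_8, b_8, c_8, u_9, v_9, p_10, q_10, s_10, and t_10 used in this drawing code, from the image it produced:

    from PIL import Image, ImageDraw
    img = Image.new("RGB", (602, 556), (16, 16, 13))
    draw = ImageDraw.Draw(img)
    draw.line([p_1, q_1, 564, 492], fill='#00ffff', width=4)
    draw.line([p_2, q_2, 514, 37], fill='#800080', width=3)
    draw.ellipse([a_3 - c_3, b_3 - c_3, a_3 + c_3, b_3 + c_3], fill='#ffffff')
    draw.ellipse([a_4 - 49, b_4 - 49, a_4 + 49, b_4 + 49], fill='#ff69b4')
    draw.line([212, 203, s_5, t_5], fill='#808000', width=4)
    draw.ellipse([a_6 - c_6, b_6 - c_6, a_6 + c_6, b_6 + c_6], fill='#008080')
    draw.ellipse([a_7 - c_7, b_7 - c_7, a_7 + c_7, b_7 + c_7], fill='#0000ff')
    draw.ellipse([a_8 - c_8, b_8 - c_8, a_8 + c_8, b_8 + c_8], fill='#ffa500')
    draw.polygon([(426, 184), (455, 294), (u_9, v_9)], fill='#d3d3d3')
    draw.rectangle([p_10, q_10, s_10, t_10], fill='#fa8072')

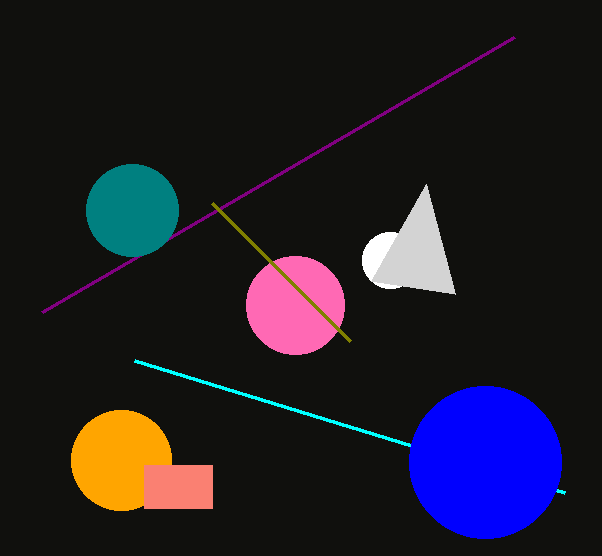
p_1 = 134, q_1 = 360, p_2 = 42, q_2 = 312, a_3 = 390, b_3 = 260, c_3 = 28, a_4 = 295, b_4 = 305, s_5 = 350, t_5 = 341, a_6 = 132, b_6 = 210, c_6 = 46, a_7 = 485, b_7 = 462, c_7 = 76, a_8 = 121, b_8 = 460, c_8 = 50, u_9 = 371, v_9 = 281, p_10 = 144, q_10 = 465, s_10 = 212, t_10 = 508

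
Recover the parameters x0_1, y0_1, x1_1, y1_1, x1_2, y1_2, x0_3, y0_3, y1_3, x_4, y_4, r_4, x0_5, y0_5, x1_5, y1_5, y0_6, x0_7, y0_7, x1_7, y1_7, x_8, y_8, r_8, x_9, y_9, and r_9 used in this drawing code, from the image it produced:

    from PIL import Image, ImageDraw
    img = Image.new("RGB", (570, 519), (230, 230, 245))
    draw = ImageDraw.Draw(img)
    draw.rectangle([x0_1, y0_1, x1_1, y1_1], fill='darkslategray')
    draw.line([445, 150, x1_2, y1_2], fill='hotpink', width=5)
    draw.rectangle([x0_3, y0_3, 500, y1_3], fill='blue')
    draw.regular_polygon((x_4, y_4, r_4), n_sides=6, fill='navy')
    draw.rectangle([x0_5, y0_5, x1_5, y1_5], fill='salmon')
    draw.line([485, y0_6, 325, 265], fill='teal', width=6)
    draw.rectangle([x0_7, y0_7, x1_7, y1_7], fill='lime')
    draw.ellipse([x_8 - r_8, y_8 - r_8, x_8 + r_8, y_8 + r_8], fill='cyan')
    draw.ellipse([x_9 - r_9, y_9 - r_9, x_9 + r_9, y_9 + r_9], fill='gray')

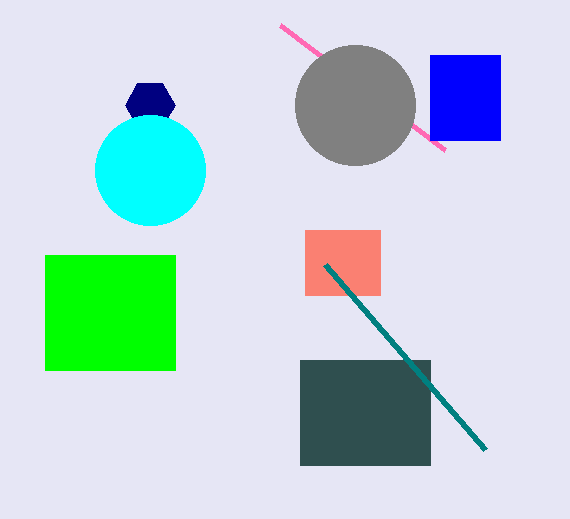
x0_1 = 300, y0_1 = 360, x1_1 = 430, y1_1 = 465, x1_2 = 280, y1_2 = 25, x0_3 = 430, y0_3 = 55, y1_3 = 140, x_4 = 150, y_4 = 105, r_4 = 25, x0_5 = 305, y0_5 = 230, x1_5 = 380, y1_5 = 295, y0_6 = 450, x0_7 = 45, y0_7 = 255, x1_7 = 175, y1_7 = 370, x_8 = 150, y_8 = 170, r_8 = 55, x_9 = 355, y_9 = 105, r_9 = 60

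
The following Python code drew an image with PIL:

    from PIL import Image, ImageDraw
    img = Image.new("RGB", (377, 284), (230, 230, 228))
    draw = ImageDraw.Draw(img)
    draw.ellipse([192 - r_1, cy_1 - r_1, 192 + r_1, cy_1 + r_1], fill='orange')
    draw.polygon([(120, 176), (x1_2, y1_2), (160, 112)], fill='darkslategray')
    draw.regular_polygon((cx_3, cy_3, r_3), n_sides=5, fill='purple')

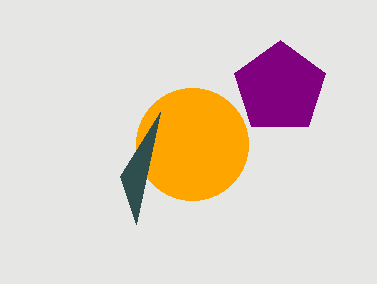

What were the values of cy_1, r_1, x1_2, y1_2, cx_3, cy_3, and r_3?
cy_1 = 144; r_1 = 56; x1_2 = 136; y1_2 = 224; cx_3 = 280; cy_3 = 88; r_3 = 48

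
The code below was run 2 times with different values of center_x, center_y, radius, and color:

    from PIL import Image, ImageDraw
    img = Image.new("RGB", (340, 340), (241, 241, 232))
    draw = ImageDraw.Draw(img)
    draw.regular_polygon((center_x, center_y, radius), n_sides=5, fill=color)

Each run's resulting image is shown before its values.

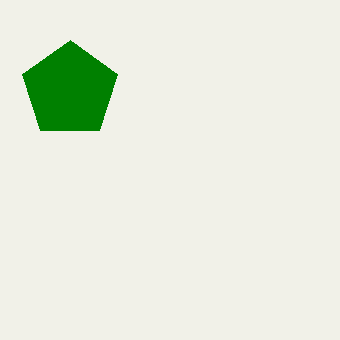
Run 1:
center_x = 70
center_y = 90
radius = 50
color = 'green'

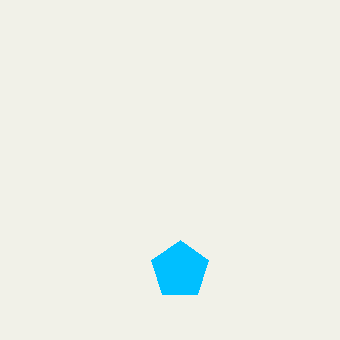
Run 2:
center_x = 180
center_y = 270
radius = 30
color = 'deepskyblue'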